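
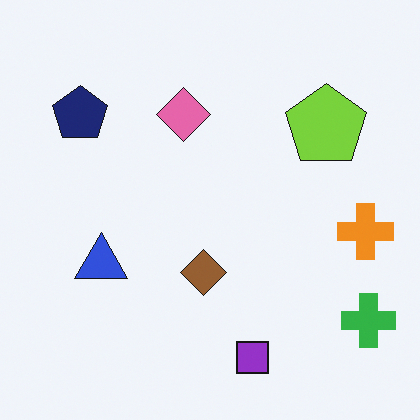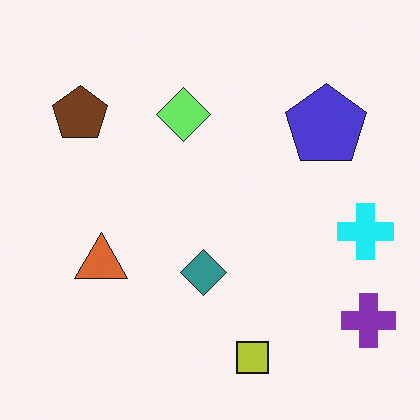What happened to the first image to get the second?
The image was hue-shifted noticeably.

Every shape's color has rotated by the same amount around the hue wheel — a uniform hue shift.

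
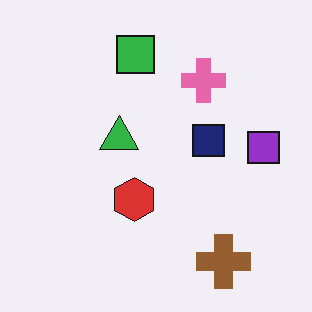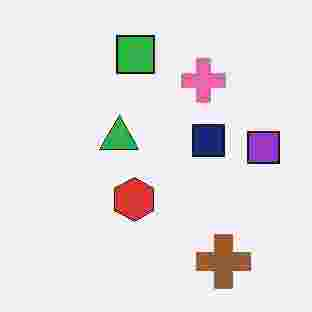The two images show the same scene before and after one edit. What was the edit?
It was degraded with heavy JPEG compression.

Blocky 8×8 compression artifacts appear around shape edges and the flat background shows ringing — characteristic JPEG degradation.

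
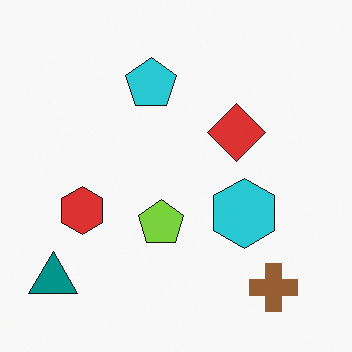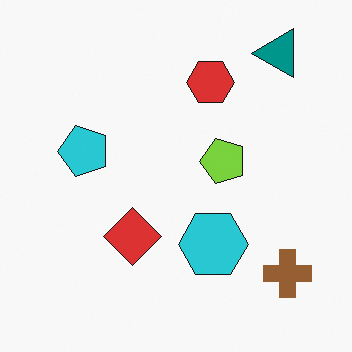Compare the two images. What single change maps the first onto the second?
Transposed (reflected across the top-left ↔ bottom-right diagonal).

Shapes have swapped their row and column positions — what was in the top-right is now in the bottom-left — a diagonal reflection.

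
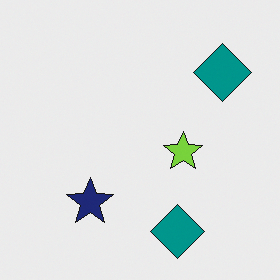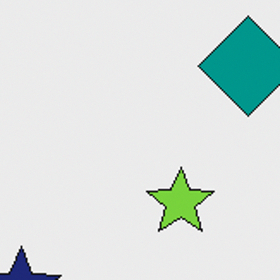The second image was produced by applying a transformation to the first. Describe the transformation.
The image was cropped tightly and scaled back up.

The visible shapes are larger and the field of view is narrower; shapes near the original edges may be partly or wholly outside the frame — a crop-and-rescale.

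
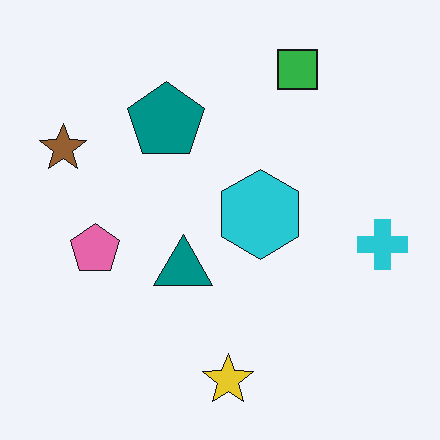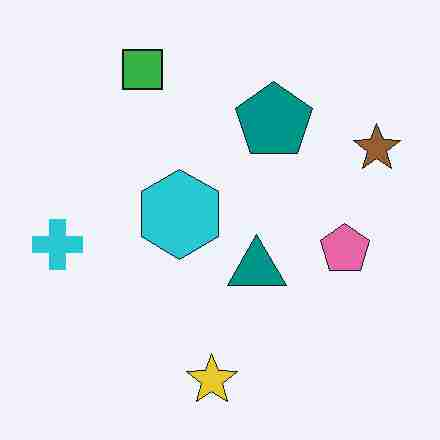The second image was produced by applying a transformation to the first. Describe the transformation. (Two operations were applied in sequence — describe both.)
The second image is the first flipped horizontally (left ↔ right), then heavily JPEG-compressed with obvious blocking artifacts.

The cyan cross is in the right of the first image and the left of the second — shapes on opposite sides of the vertical midline have swapped in a mirror flip. Blocky 8×8 compression artifacts appear around shape edges and the flat background shows ringing — characteristic JPEG degradation.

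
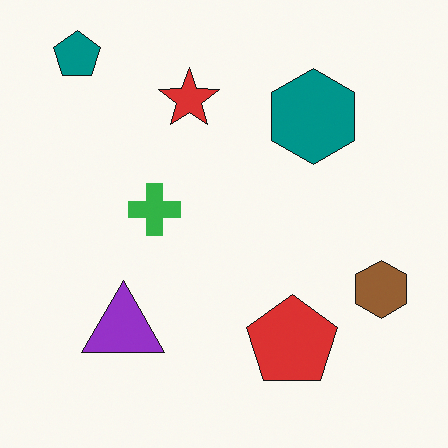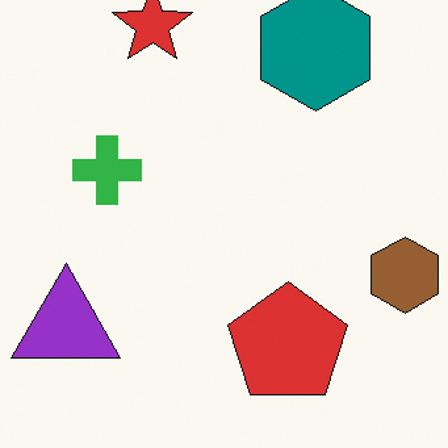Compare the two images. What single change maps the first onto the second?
The image was cropped slightly and scaled back up.

The visible shapes are larger and the field of view is narrower; shapes near the original edges may be partly or wholly outside the frame — a crop-and-rescale.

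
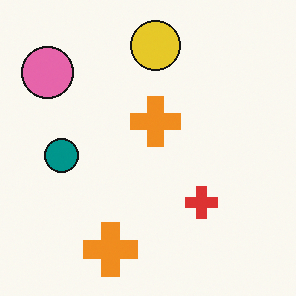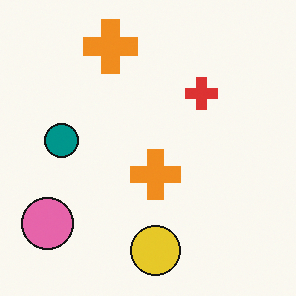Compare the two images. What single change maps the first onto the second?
The second image is the first flipped vertically (top ↔ bottom).

The yellow circle is in the top of the first image and the bottom of the second — shapes on opposite sides of the horizontal midline have swapped in a mirror flip.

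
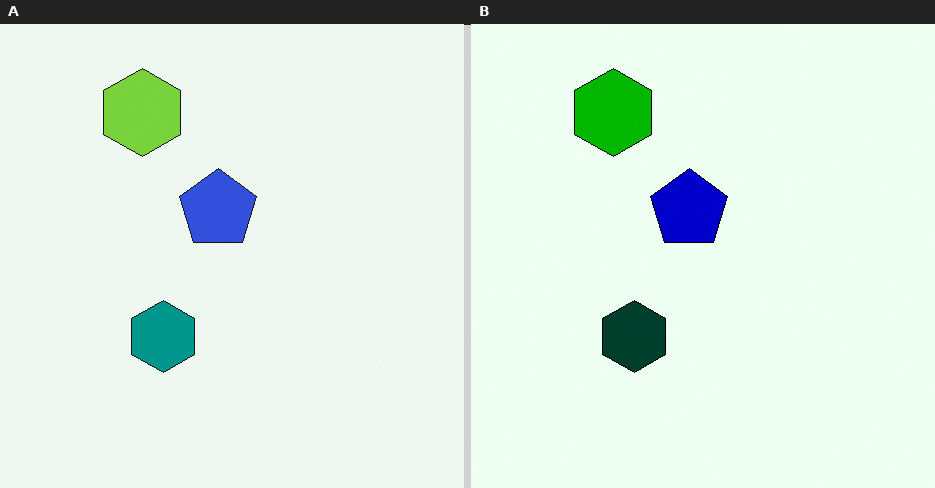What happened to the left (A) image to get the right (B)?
This is the original image boosted in contrast.

Tones are pushed away from mid-grey across the whole image — a global contrast change.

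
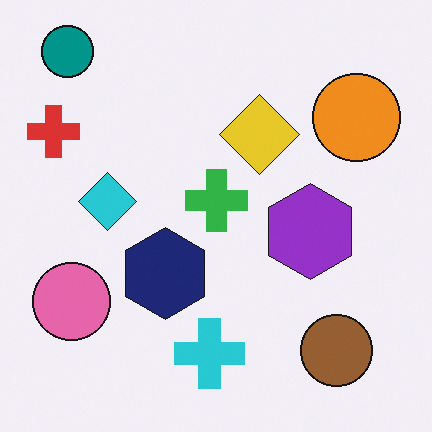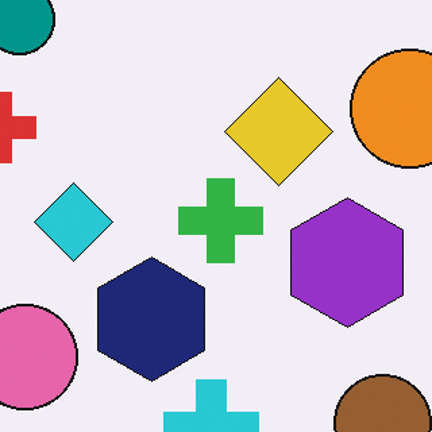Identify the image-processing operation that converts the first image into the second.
This is the original image cropped to a modestly smaller region and rescaled.

The visible shapes are larger and the field of view is narrower; shapes near the original edges may be partly or wholly outside the frame — a crop-and-rescale.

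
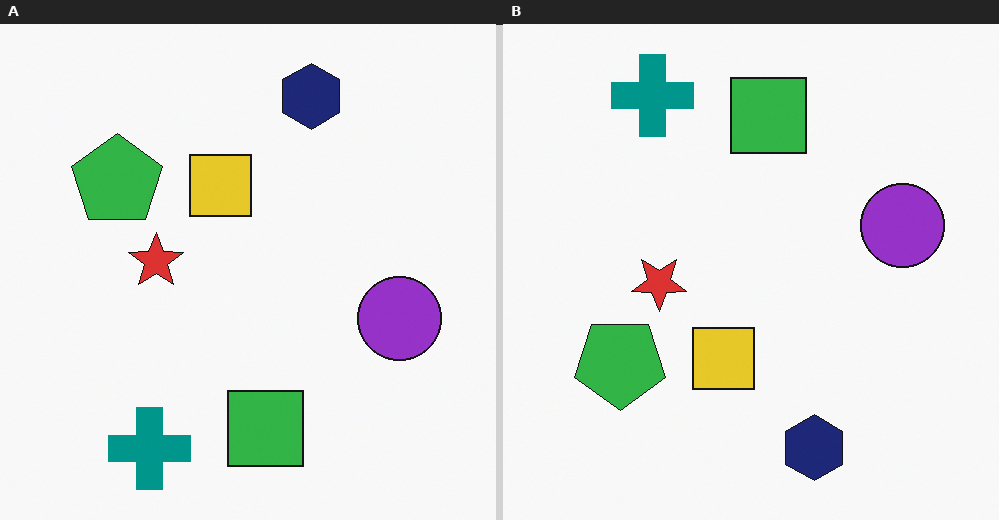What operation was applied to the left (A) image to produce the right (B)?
The transformation is: flipped vertically (top ↔ bottom).

The teal cross is in the bottom-left of the left (A) image and the top-left of the right (B) — shapes on opposite sides of the horizontal midline have swapped in a mirror flip.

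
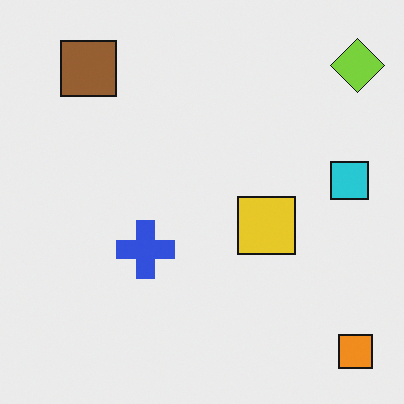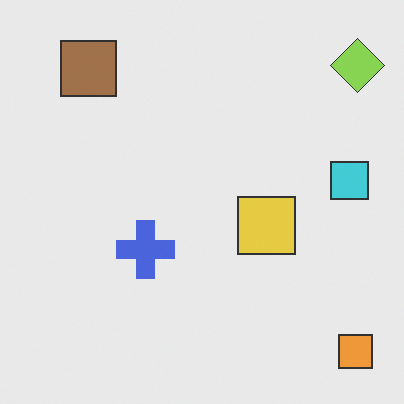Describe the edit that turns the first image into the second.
The transformation is: given slightly reduced contrast.

Tones are pushed toward mid-grey across the whole image — a global contrast change.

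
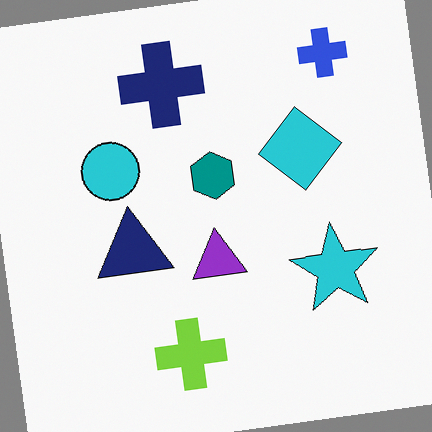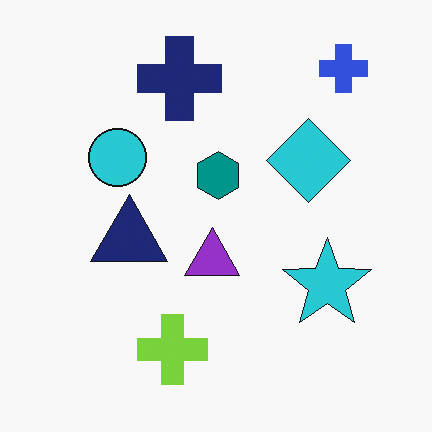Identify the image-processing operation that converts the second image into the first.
It was rotated counter-clockwise by a few degrees.

Every shape is tilted by the same angle and the image corners show triangular fill wedges — a whole-image rotation by a non-right angle.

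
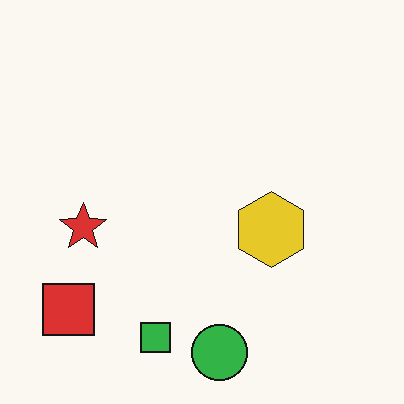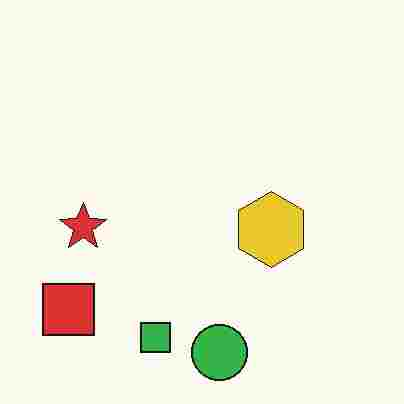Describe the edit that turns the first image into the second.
The transformation is: degraded with heavy JPEG compression.

Blocky 8×8 compression artifacts appear around shape edges and the flat background shows ringing — characteristic JPEG degradation.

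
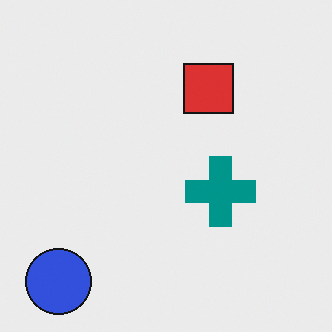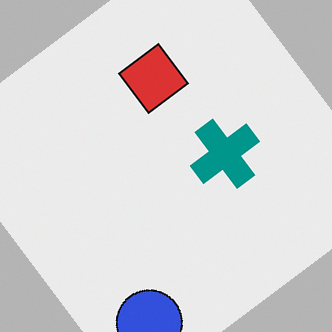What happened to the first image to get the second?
The image was rotated counter-clockwise by a large amount — several tens of degrees.

Every shape is tilted by the same angle and the image corners show triangular fill wedges — a whole-image rotation by a non-right angle.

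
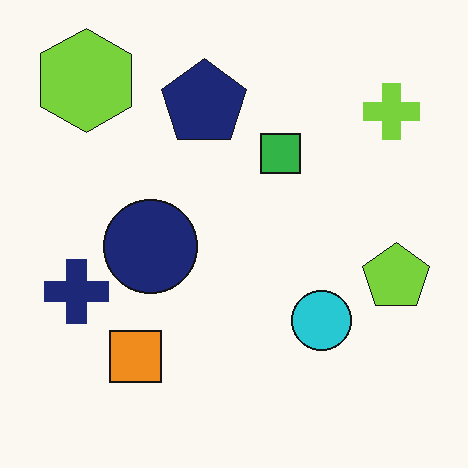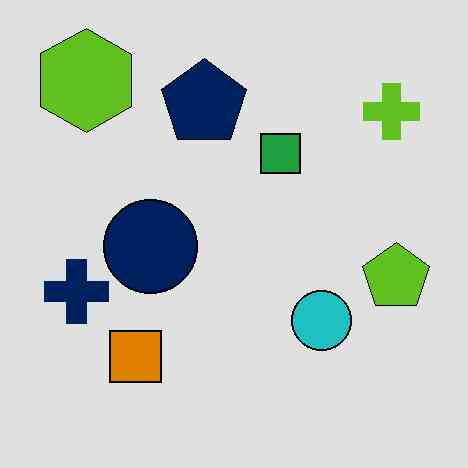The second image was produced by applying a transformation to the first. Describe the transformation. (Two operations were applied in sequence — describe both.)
The image was moderately posterized, then given moderate JPEG compression.

Each flat color has snapped to a coarser quantized level — most visibly, the near-white background has dropped to a flat grey. Blocky 8×8 compression artifacts appear around shape edges and the flat background shows ringing — characteristic JPEG degradation.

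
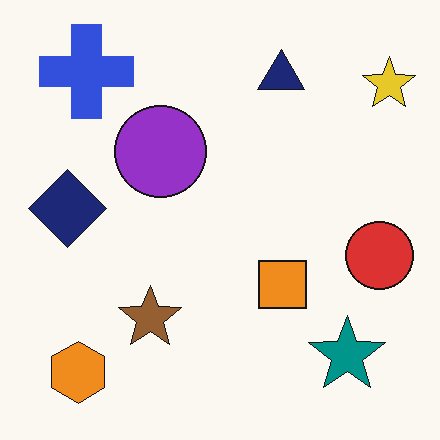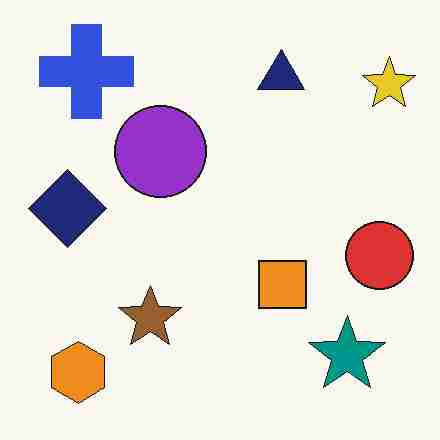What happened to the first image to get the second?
The second image is the first degraded with heavy JPEG compression.

Blocky 8×8 compression artifacts appear around shape edges and the flat background shows ringing — characteristic JPEG degradation.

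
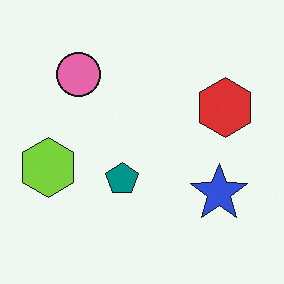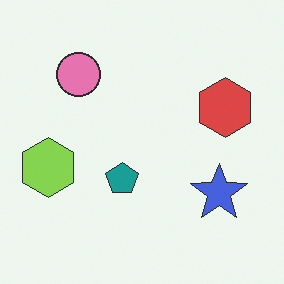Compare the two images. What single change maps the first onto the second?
This is the original image given slightly reduced contrast.

Tones are pushed toward mid-grey across the whole image — a global contrast change.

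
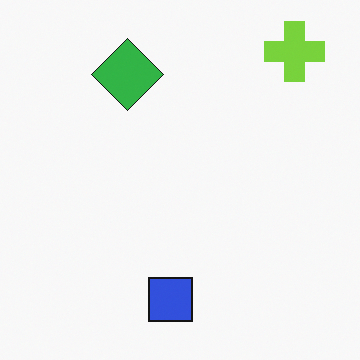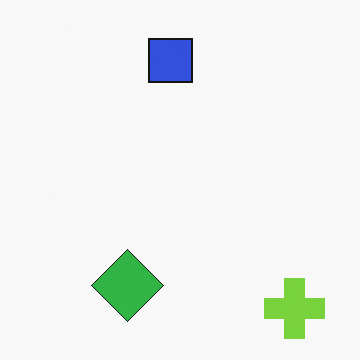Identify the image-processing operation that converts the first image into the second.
Flipped vertically (top ↔ bottom).

The lime cross is in the top-right of the first image and the bottom-right of the second — shapes on opposite sides of the horizontal midline have swapped in a mirror flip.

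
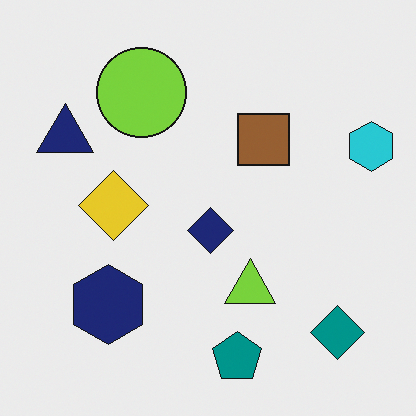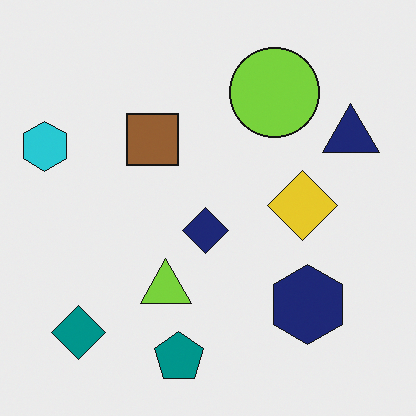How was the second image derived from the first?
This is the original image flipped horizontally (left ↔ right).

The cyan hexagon is in the right of the first image and the left of the second — shapes on opposite sides of the vertical midline have swapped in a mirror flip.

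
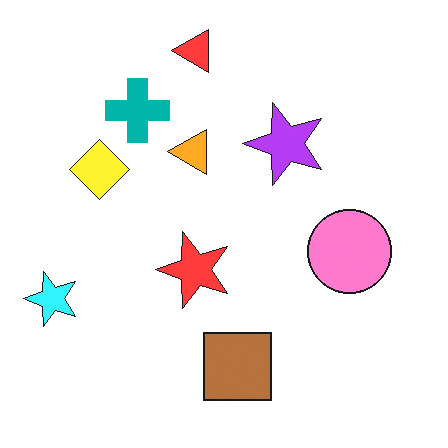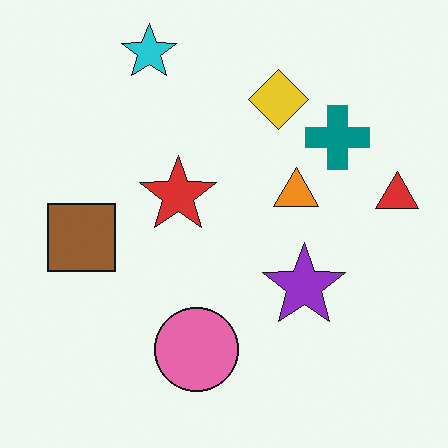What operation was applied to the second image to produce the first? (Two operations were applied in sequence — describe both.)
It was rotated 90° counter-clockwise, then brightened a little.

The cyan star sits in the top-left of the second image and the left of the first — consistent with a whole-image 90° counter-clockwise rotation. Every pixel — background and shapes alike — is uniformly brightened.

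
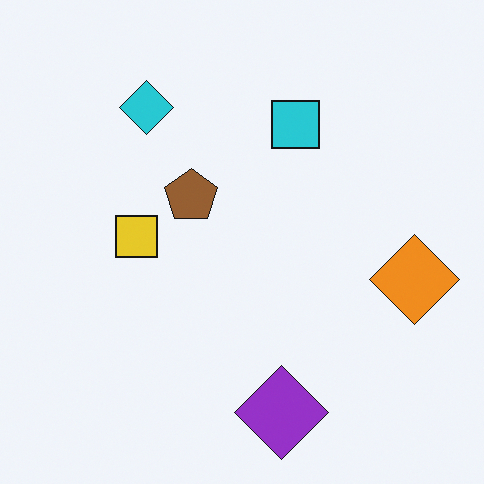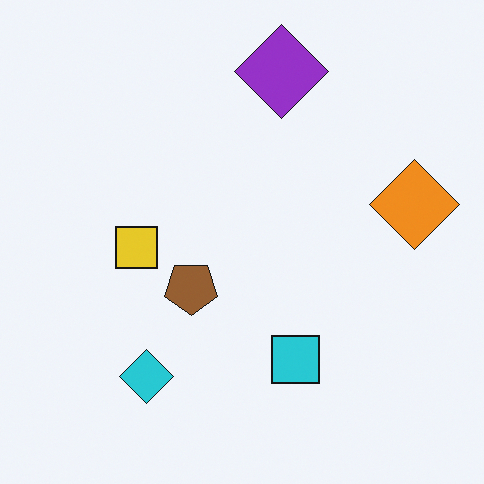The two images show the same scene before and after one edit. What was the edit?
The image was flipped vertically (top ↔ bottom).

The purple diamond is in the bottom of the first image and the top of the second — shapes on opposite sides of the horizontal midline have swapped in a mirror flip.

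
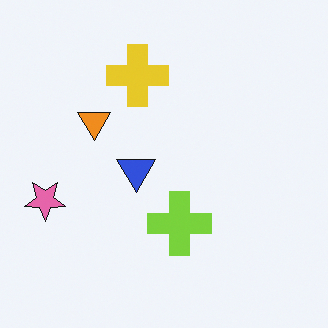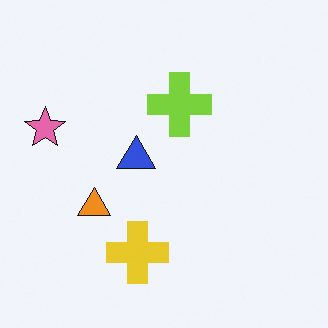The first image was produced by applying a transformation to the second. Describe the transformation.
It was flipped vertically (top ↔ bottom).

The yellow cross is in the bottom of the second image and the top of the first — shapes on opposite sides of the horizontal midline have swapped in a mirror flip.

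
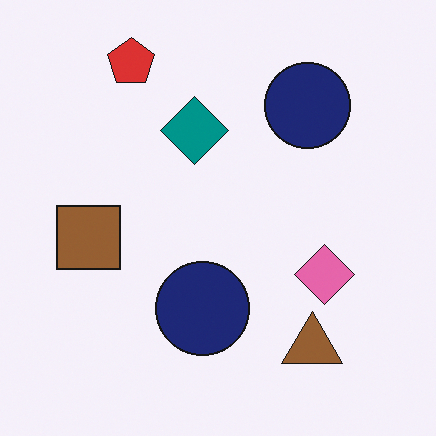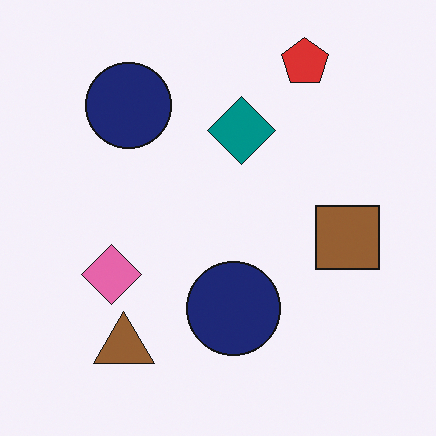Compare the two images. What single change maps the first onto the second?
It was flipped horizontally (left ↔ right).

The brown square is in the left of the first image and the right of the second — shapes on opposite sides of the vertical midline have swapped in a mirror flip.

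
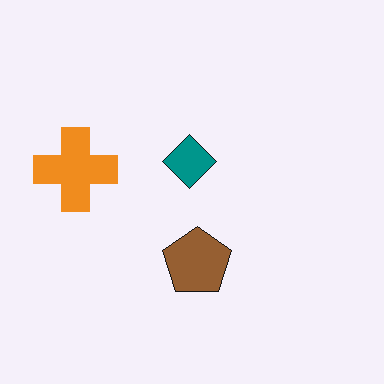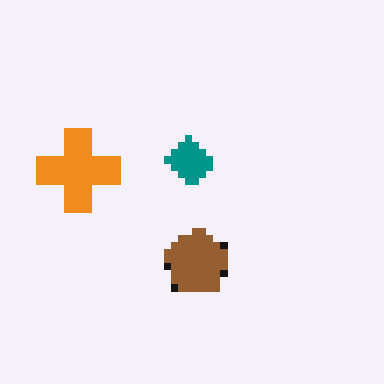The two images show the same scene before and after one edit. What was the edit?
It was moderately pixelated.

Shapes are reduced to large square blocks; fine edges and outlines are lost — a downscale-then-upscale (mosaic) effect.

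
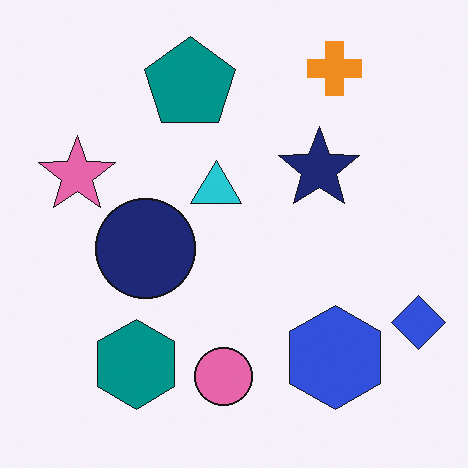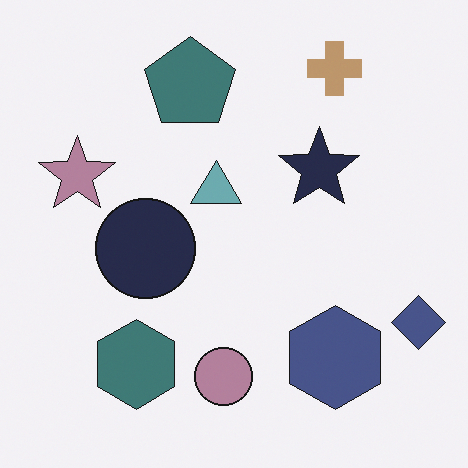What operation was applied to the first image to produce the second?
The image was made much more muted (saturation change).

All colors are more muted and greyish — a global saturation change.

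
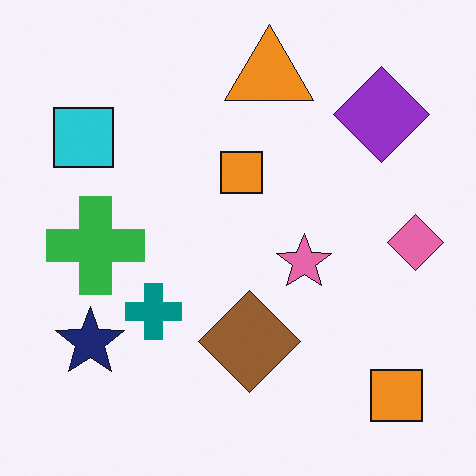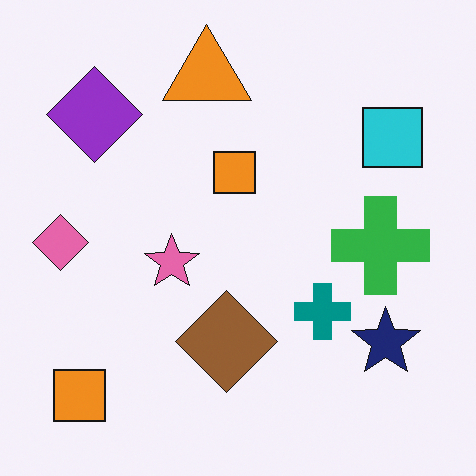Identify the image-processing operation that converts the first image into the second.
This is the original image flipped horizontally (left ↔ right).

The pink diamond is in the right of the first image and the left of the second — shapes on opposite sides of the vertical midline have swapped in a mirror flip.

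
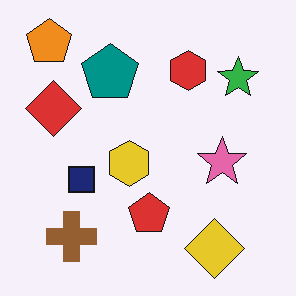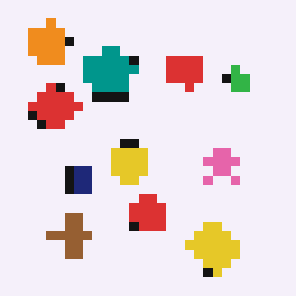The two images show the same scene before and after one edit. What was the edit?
Coarsely pixelated.

Shapes are reduced to large square blocks; fine edges and outlines are lost — a downscale-then-upscale (mosaic) effect.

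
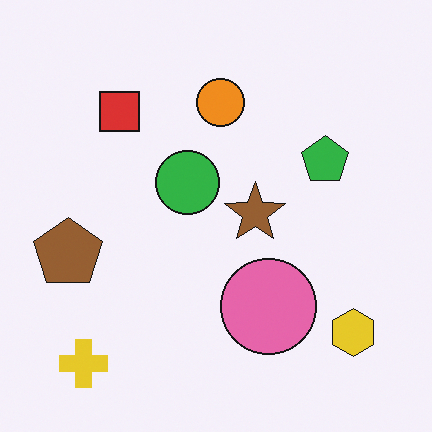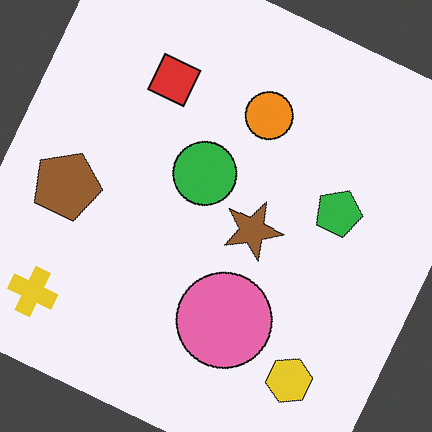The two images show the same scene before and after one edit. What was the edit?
The second image is the first rotated clockwise by a moderate amount.

Every shape is tilted by the same angle and the image corners show triangular fill wedges — a whole-image rotation by a non-right angle.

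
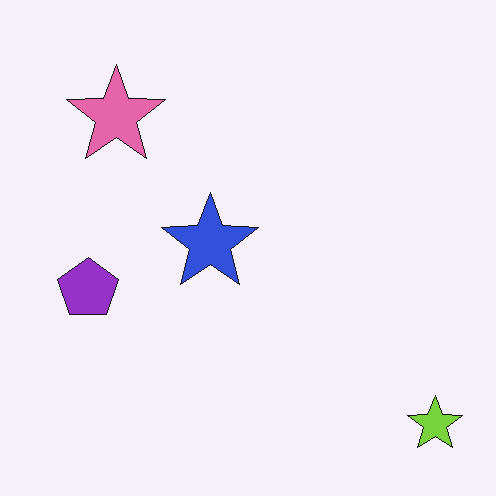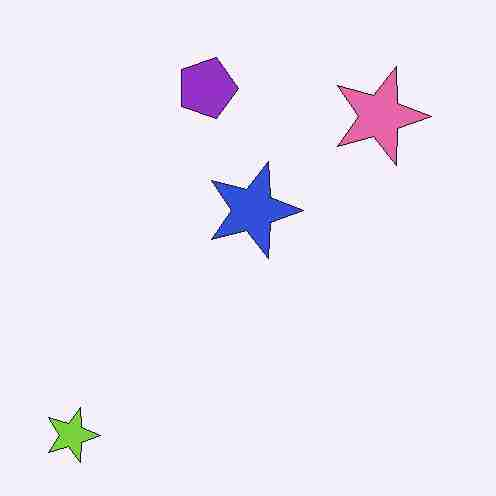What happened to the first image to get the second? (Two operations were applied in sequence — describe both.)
This is the original image rotated 90° clockwise, then heavily JPEG-compressed with obvious blocking artifacts.

The lime star sits in the bottom-right of the first image and the bottom-left of the second — consistent with a whole-image 90° clockwise rotation. Blocky 8×8 compression artifacts appear around shape edges and the flat background shows ringing — characteristic JPEG degradation.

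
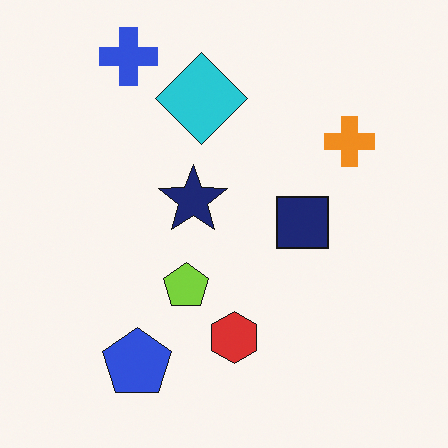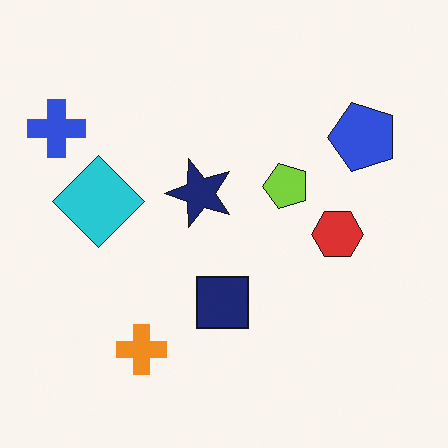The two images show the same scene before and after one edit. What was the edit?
The transformation is: transposed (reflected across the top-left ↔ bottom-right diagonal).

Shapes have swapped their row and column positions — what was in the top-right is now in the bottom-left — a diagonal reflection.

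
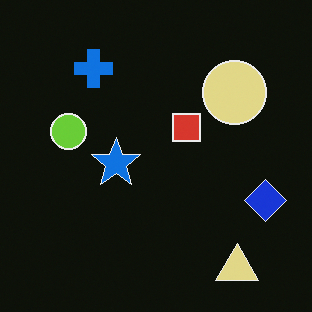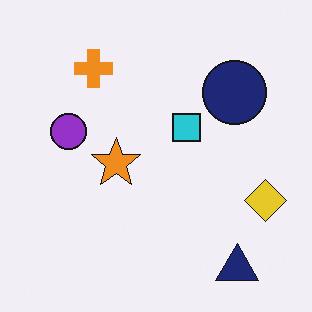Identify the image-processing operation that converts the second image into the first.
This is the original image color-inverted (negative).

The light background has become dark and every shape's color is its complement — a photographic negative.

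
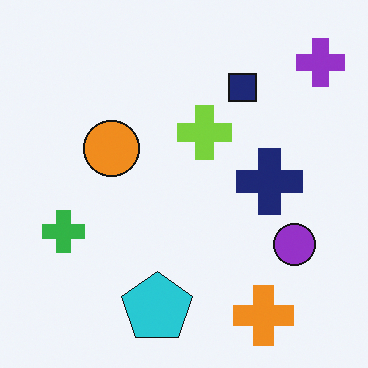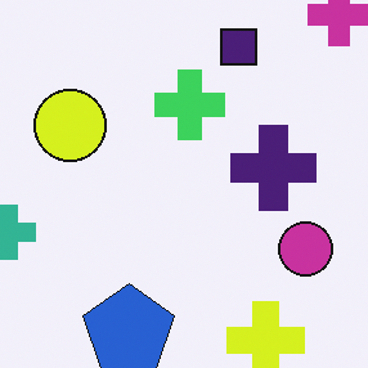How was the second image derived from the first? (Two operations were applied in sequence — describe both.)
This is the original image hue-shifted by a small amount, then cropped to a modestly smaller region and rescaled.

Every shape's color has rotated by the same amount around the hue wheel — a uniform hue shift. The visible shapes are larger and the field of view is narrower; shapes near the original edges may be partly or wholly outside the frame — a crop-and-rescale.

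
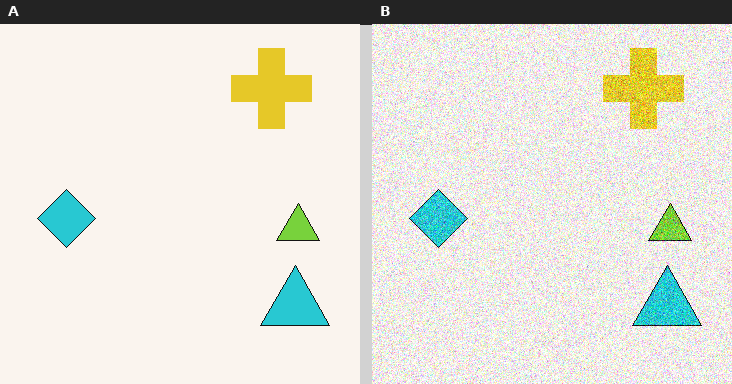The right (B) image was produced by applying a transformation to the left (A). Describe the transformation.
Degraded with strong gaussian noise.

Random speckle covers the whole image, including the flat background.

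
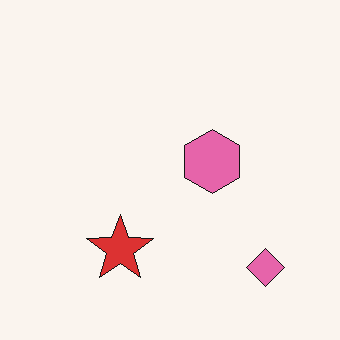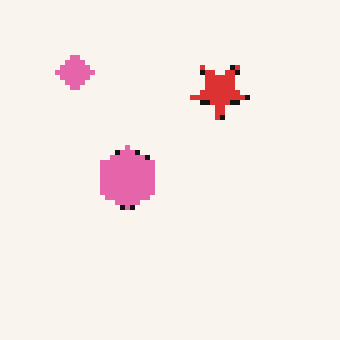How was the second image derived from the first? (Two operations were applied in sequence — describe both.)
It was rotated 180°, then mildly pixelated.

The pink diamond sits in the bottom-right of the first image and the top-left of the second — consistent with a whole-image 180° rotation. Shapes are reduced to large square blocks; fine edges and outlines are lost — a downscale-then-upscale (mosaic) effect.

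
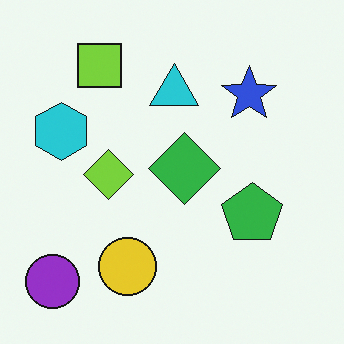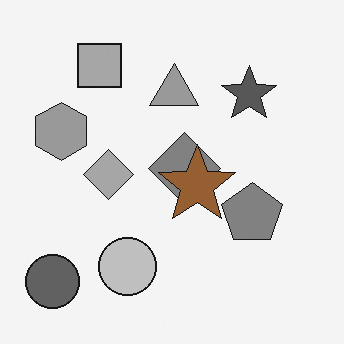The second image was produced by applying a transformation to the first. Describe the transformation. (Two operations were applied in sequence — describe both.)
Converted to grayscale, then overlaid with an additional brown star.

All color is removed — every shape is now a shade of grey. A brown star appears in the second image that is absent from the first.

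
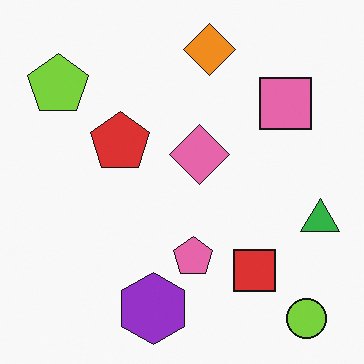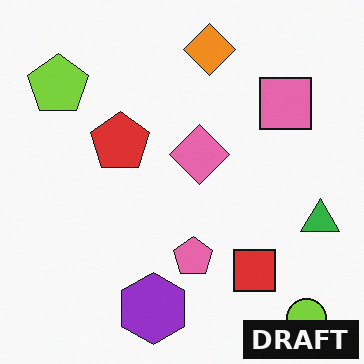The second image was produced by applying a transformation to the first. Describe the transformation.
The transformation is: watermarked with the text "DRAFT" in the lower-right corner.

A dark label reading "DRAFT" appears in the lower-right corner.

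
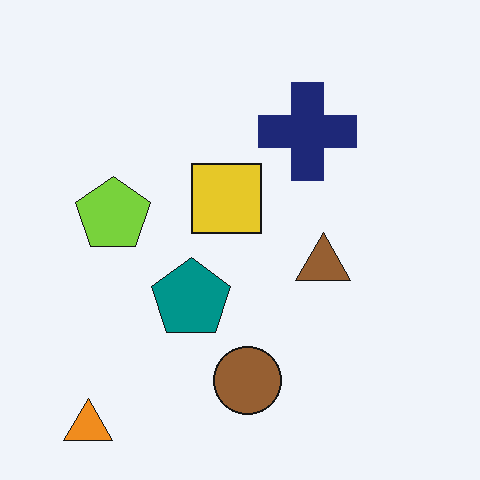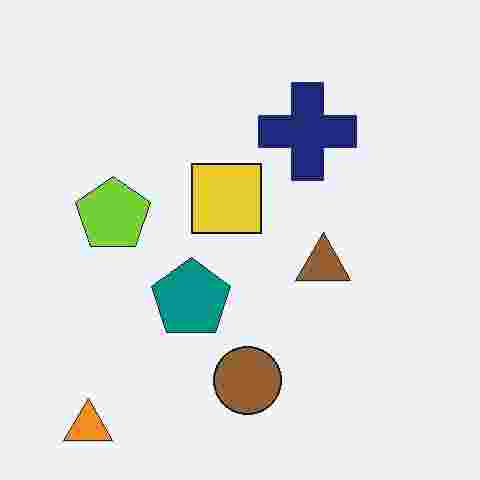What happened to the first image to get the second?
It was heavily JPEG-compressed with obvious blocking artifacts.

Blocky 8×8 compression artifacts appear around shape edges and the flat background shows ringing — characteristic JPEG degradation.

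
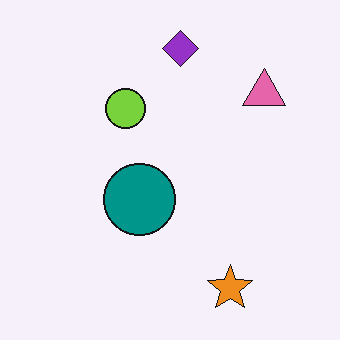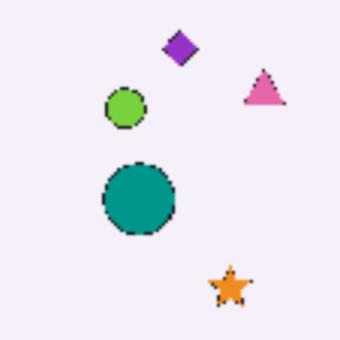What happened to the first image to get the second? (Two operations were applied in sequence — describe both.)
Mildly pixelated, then given a subtle gaussian blur.

Shapes are reduced to large square blocks; fine edges and outlines are lost — a downscale-then-upscale (mosaic) effect. Shape edges and outlines are uniformly softened across the whole image.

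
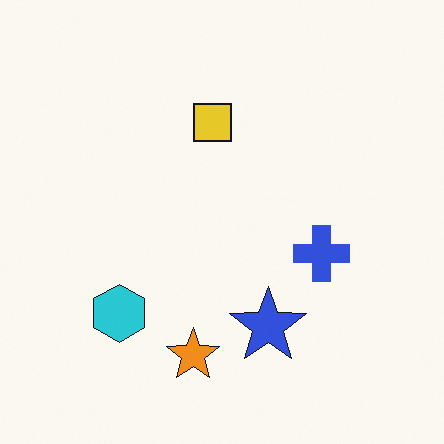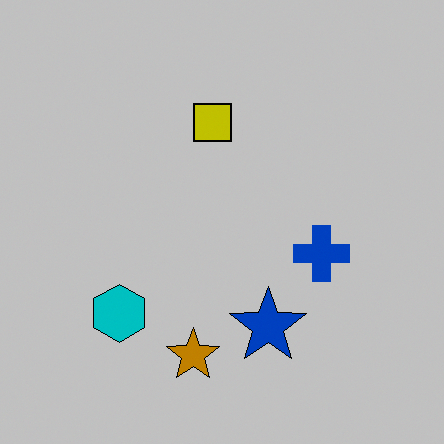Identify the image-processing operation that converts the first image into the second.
It was aggressively posterized.

Each flat color has snapped to a coarser quantized level — most visibly, the near-white background has dropped to a flat grey.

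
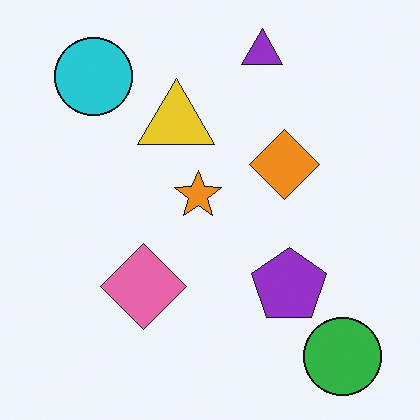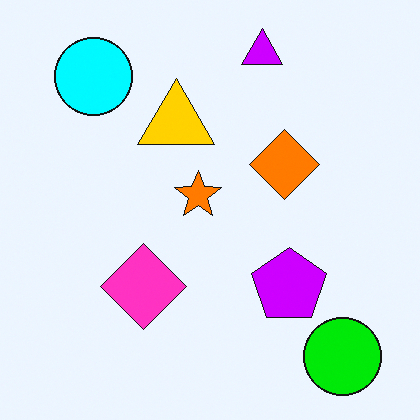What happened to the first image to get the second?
The transformation is: made much more vivid (saturation change).

All colors are more vivid — a global saturation change.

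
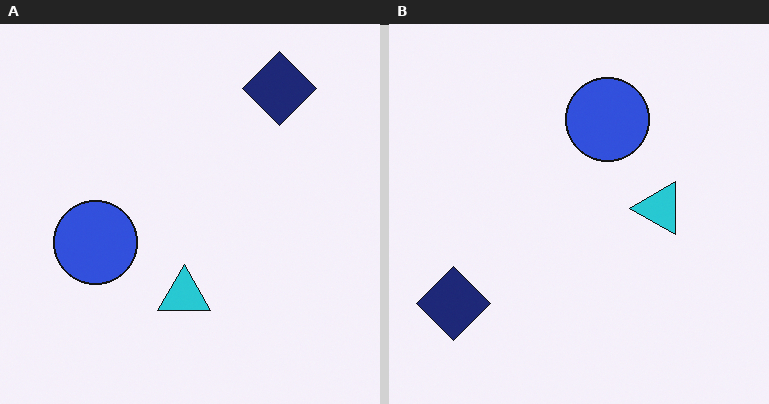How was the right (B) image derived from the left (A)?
The right (B) image is the left (A) transposed (reflected across the top-left ↔ bottom-right diagonal).

Shapes have swapped their row and column positions — what was in the top-right is now in the bottom-left — a diagonal reflection.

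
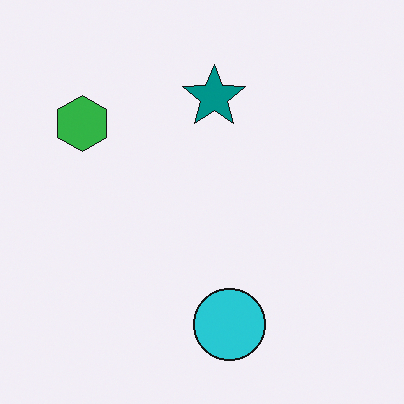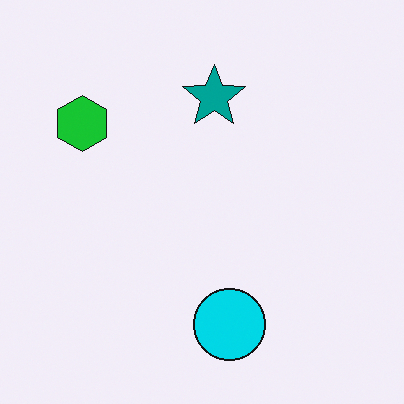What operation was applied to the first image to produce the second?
This is the original image slightly oversaturated.

All colors are more vivid — a global saturation change.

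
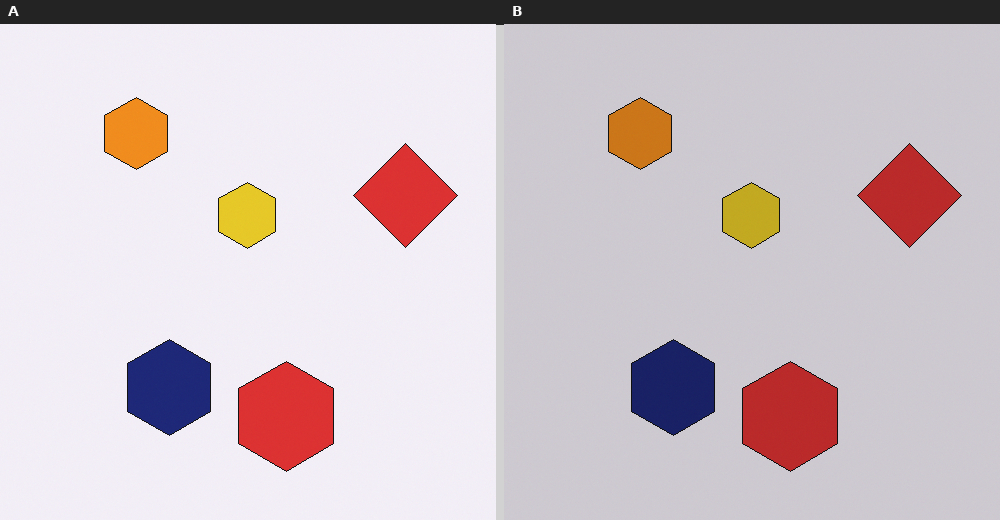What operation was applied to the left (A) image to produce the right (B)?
The transformation is: slightly darkened.

Every pixel — background and shapes alike — is uniformly darkened.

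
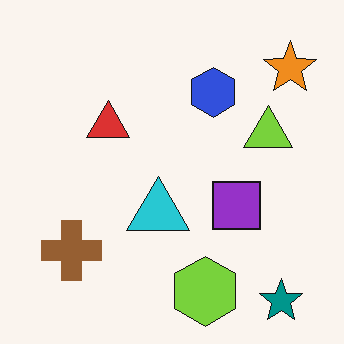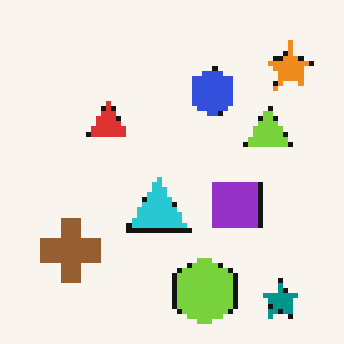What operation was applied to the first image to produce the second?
The second image is the first lightly pixelated (a mild mosaic effect).

Shapes are reduced to large square blocks; fine edges and outlines are lost — a downscale-then-upscale (mosaic) effect.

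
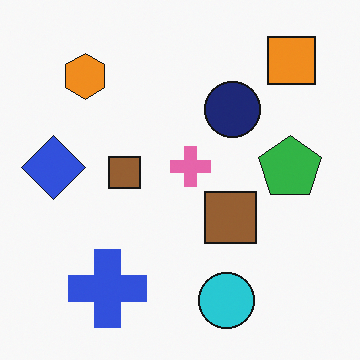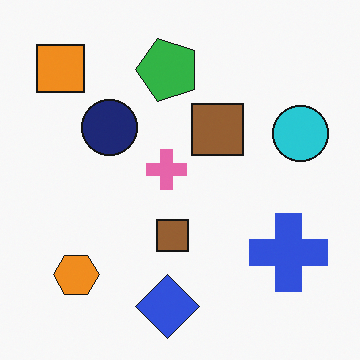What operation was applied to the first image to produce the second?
The transformation is: rotated 90° counter-clockwise.

The orange square sits in the top-right of the first image and the top-left of the second — consistent with a whole-image 90° counter-clockwise rotation.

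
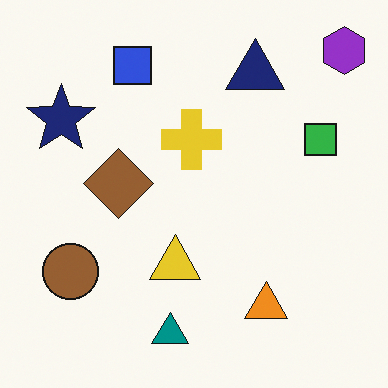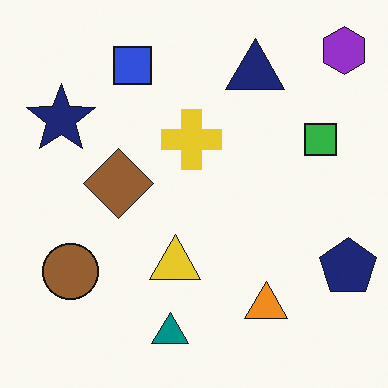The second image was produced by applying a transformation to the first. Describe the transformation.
It was overlaid with an additional navy pentagon.

A navy pentagon appears in the second image that is absent from the first.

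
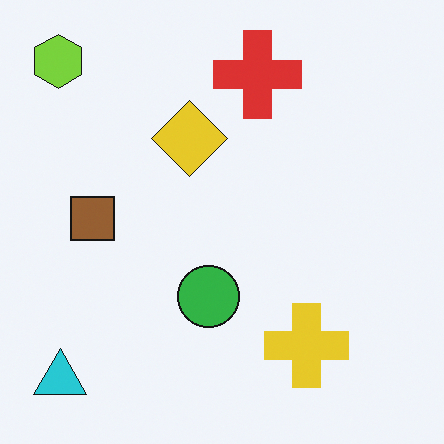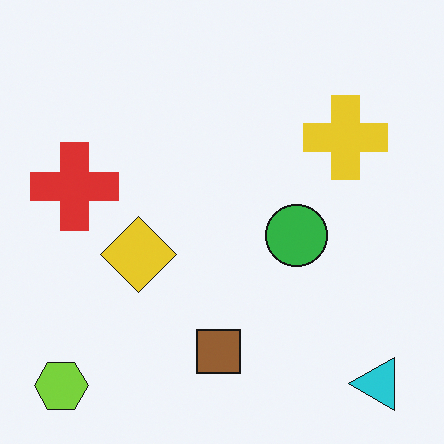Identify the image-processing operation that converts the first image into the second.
The image was rotated 90° counter-clockwise.

The lime hexagon sits in the top-left of the first image and the bottom-left of the second — consistent with a whole-image 90° counter-clockwise rotation.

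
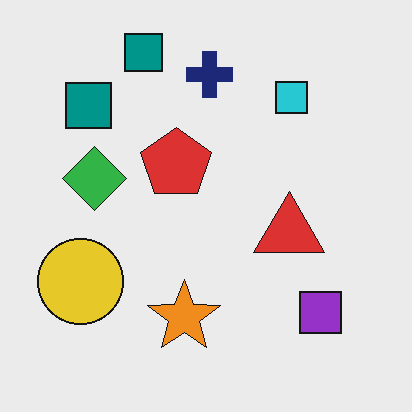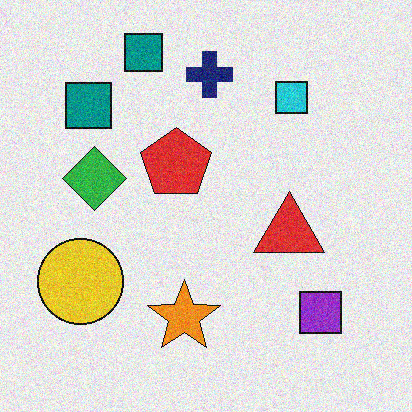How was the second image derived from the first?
Degraded with moderate additive noise.

Random speckle covers the whole image, including the flat background.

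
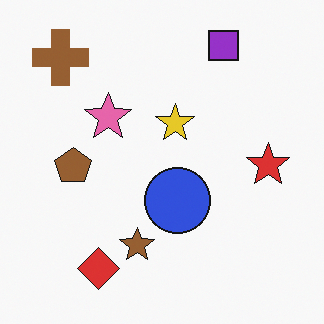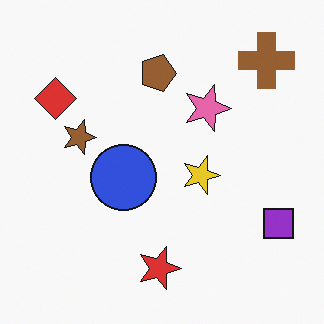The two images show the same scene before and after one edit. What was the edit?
It was rotated 90° clockwise.

The brown cross sits in the top-left of the first image and the top-right of the second — consistent with a whole-image 90° clockwise rotation.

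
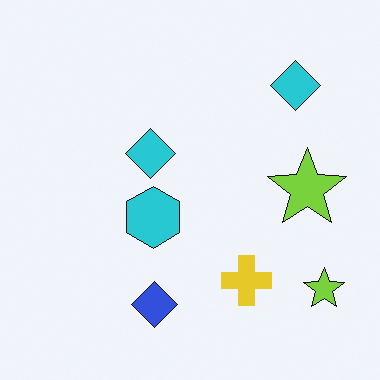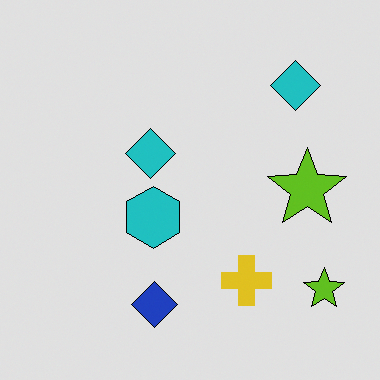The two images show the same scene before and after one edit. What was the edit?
The transformation is: posterized to a reduced palette.

Each flat color has snapped to a coarser quantized level — most visibly, the near-white background has dropped to a flat grey.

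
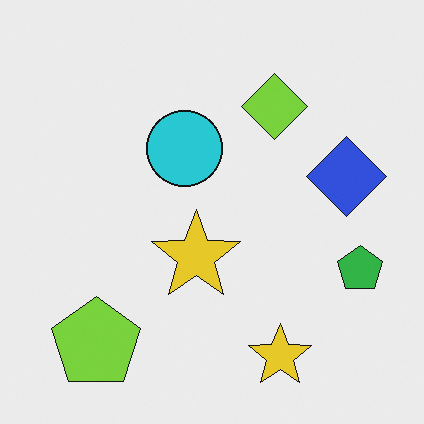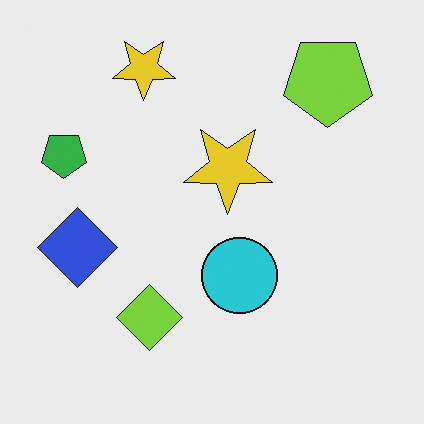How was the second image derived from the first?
It was rotated 180°.

The lime pentagon sits in the bottom-left of the first image and the top-right of the second — consistent with a whole-image 180° rotation.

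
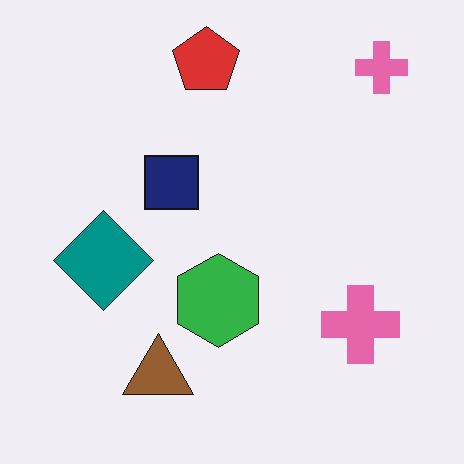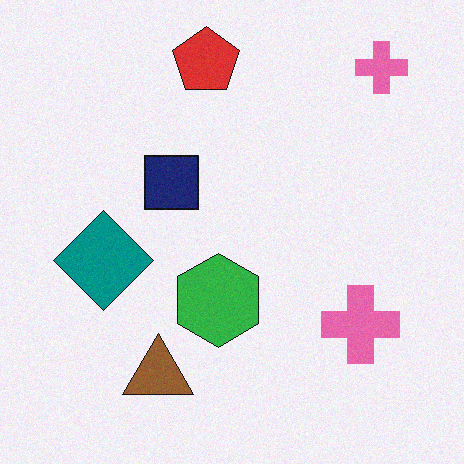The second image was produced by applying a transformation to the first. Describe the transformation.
It was degraded with light additive noise.

Random speckle covers the whole image, including the flat background.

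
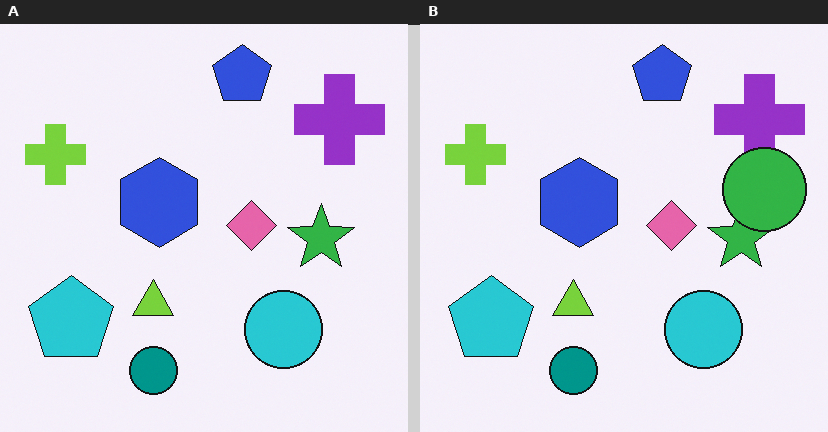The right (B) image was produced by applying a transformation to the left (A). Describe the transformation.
The transformation is: overlaid with an additional green circle.

A green circle appears in the right (B) image that is absent from the left (A).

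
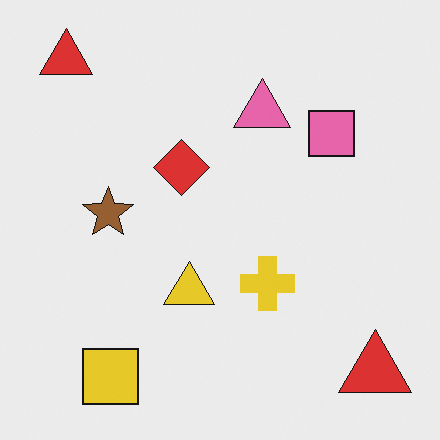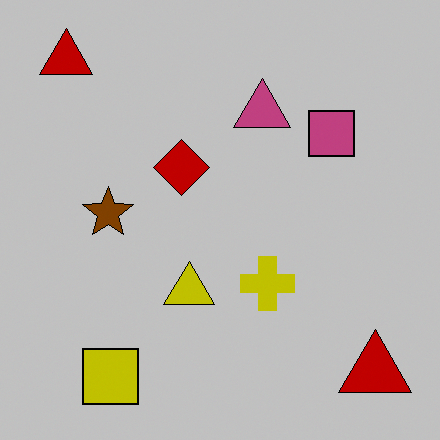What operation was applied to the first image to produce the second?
It was heavily posterized to just a handful of flat colors.

Each flat color has snapped to a coarser quantized level — most visibly, the near-white background has dropped to a flat grey.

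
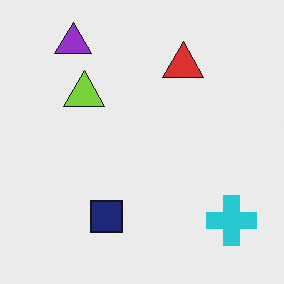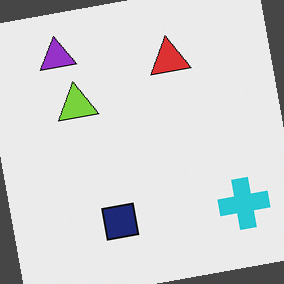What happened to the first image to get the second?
The transformation is: rotated counter-clockwise by a few degrees.

Every shape is tilted by the same angle and the image corners show triangular fill wedges — a whole-image rotation by a non-right angle.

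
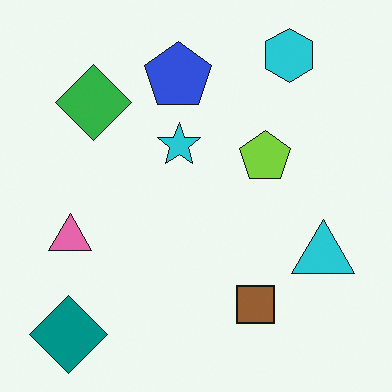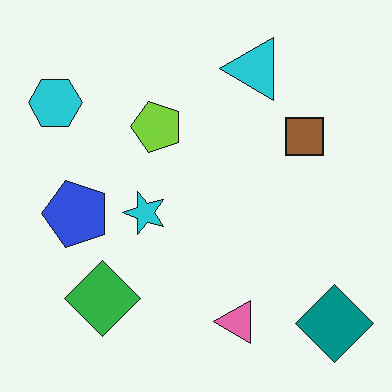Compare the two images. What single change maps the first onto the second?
The image was rotated 90° counter-clockwise.

The teal diamond sits in the bottom-left of the first image and the bottom-right of the second — consistent with a whole-image 90° counter-clockwise rotation.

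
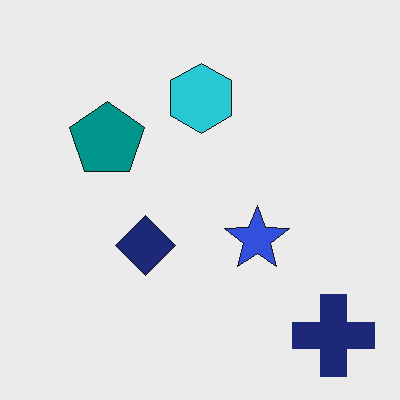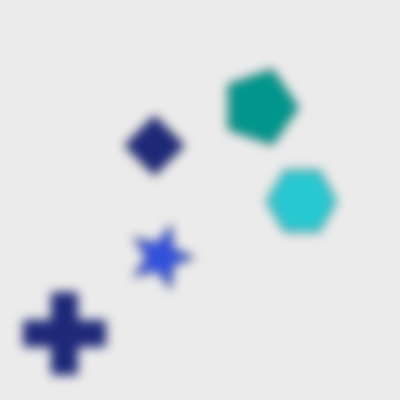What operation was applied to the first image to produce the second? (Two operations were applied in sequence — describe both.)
It was rotated 90° clockwise, then heavily blurred.

The navy cross sits in the bottom-right of the first image and the bottom-left of the second — consistent with a whole-image 90° clockwise rotation. Shape edges and outlines are uniformly softened across the whole image.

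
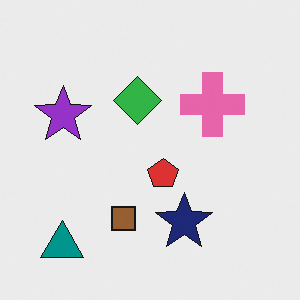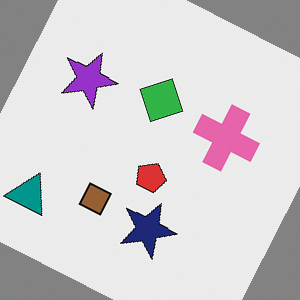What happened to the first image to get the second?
The transformation is: rotated clockwise by a clearly visible amount.

Every shape is tilted by the same angle and the image corners show triangular fill wedges — a whole-image rotation by a non-right angle.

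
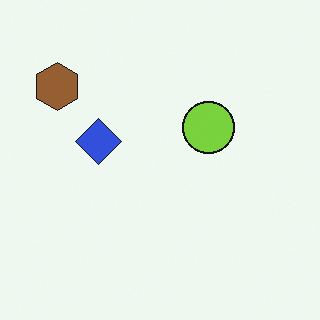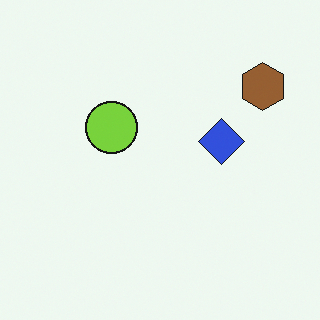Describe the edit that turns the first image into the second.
The transformation is: flipped horizontally (left ↔ right).

The brown hexagon is in the top-left of the first image and the top-right of the second — shapes on opposite sides of the vertical midline have swapped in a mirror flip.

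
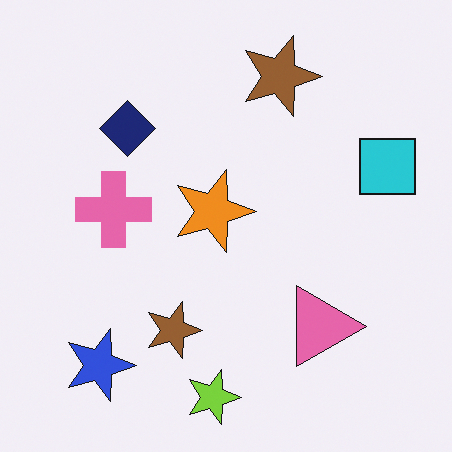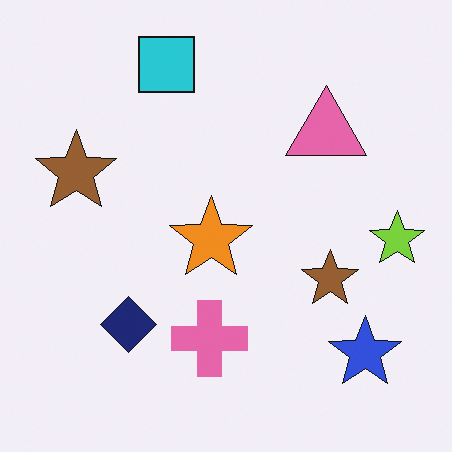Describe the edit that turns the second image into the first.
The first image is the second rotated 90° clockwise.

The blue star sits in the bottom-right of the second image and the bottom-left of the first — consistent with a whole-image 90° clockwise rotation.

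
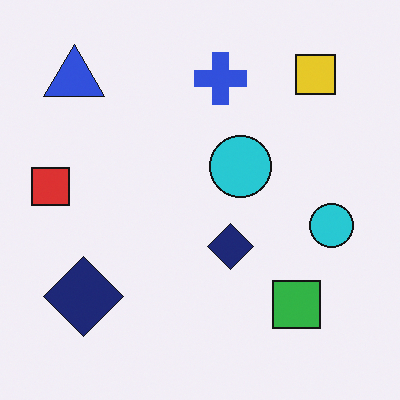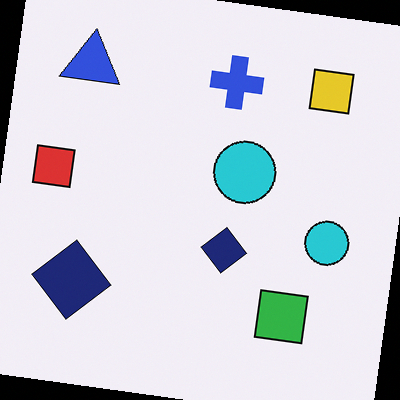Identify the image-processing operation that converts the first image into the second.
The transformation is: rotated clockwise by a slight angle.

Every shape is tilted by the same angle and the image corners show triangular fill wedges — a whole-image rotation by a non-right angle.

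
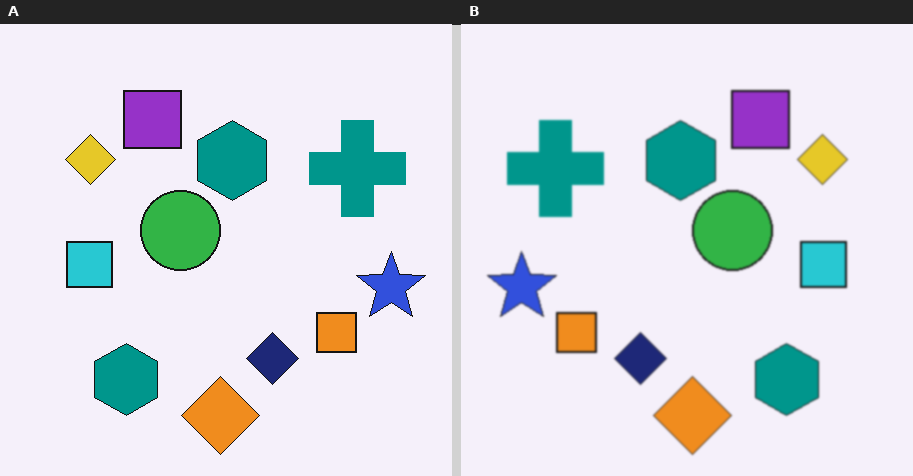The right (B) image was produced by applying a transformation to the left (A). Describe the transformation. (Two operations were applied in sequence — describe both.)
The image was lightly blurred, then flipped horizontally (left ↔ right).

Shape edges and outlines are uniformly softened across the whole image. The blue star is in the right of the left (A) image and the left of the right (B) — shapes on opposite sides of the vertical midline have swapped in a mirror flip.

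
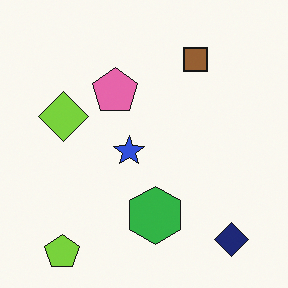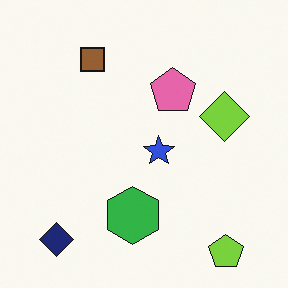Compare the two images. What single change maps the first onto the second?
The transformation is: flipped horizontally (left ↔ right).

The navy diamond is in the bottom-right of the first image and the bottom-left of the second — shapes on opposite sides of the vertical midline have swapped in a mirror flip.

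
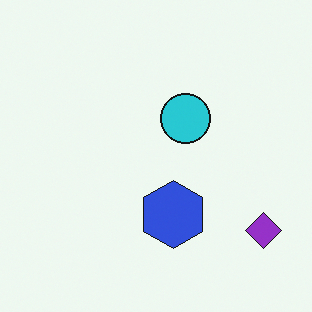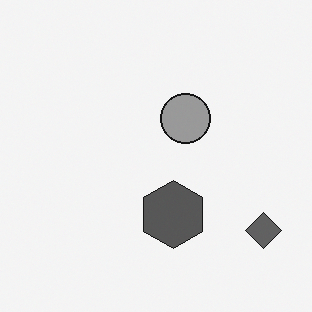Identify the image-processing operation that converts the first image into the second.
This is the original image converted to grayscale.

All color is removed — every shape is now a shade of grey.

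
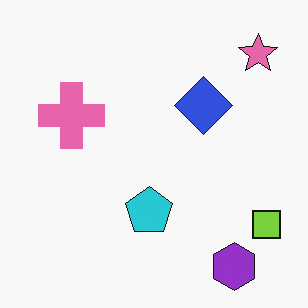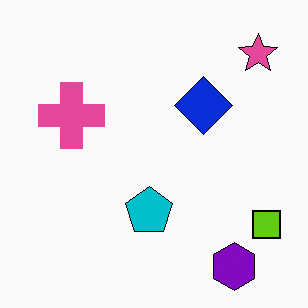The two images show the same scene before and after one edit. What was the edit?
The second image is the first given slightly increased contrast.

Tones are pushed away from mid-grey across the whole image — a global contrast change.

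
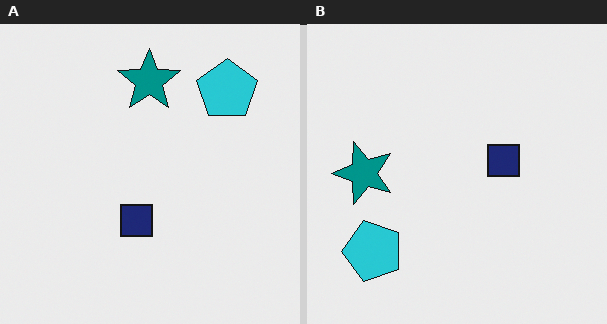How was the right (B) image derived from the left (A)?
It was transposed (reflected across the top-left ↔ bottom-right diagonal).

Shapes have swapped their row and column positions — what was in the top-right is now in the bottom-left — a diagonal reflection.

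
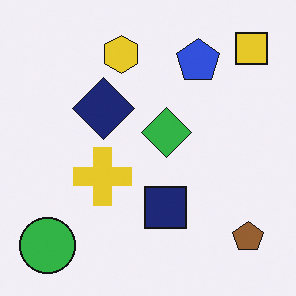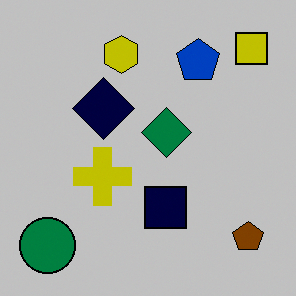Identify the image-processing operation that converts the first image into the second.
The image was aggressively posterized.

Each flat color has snapped to a coarser quantized level — most visibly, the near-white background has dropped to a flat grey.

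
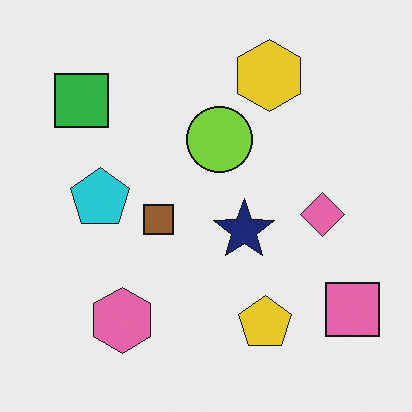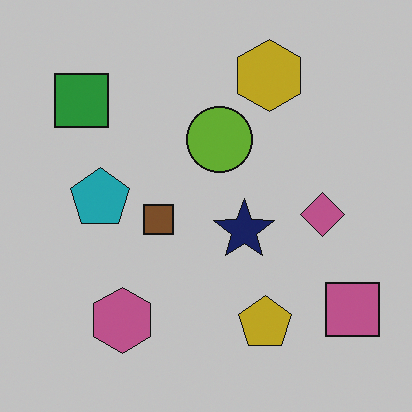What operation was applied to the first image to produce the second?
Slightly darkened.

Every pixel — background and shapes alike — is uniformly darkened.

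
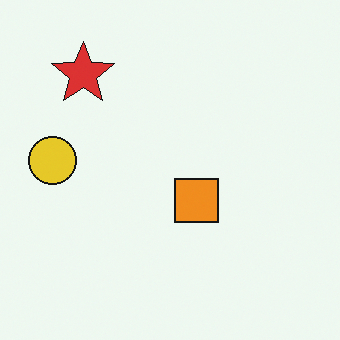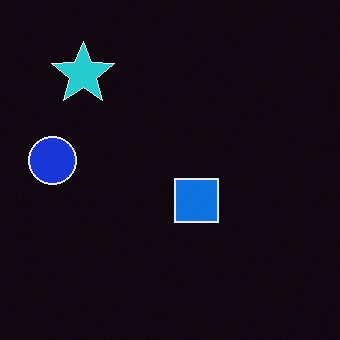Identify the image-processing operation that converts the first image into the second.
This is the original image color-inverted (negative).

The light background has become dark and every shape's color is its complement — a photographic negative.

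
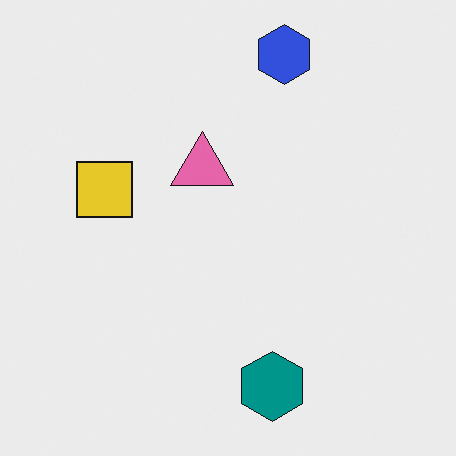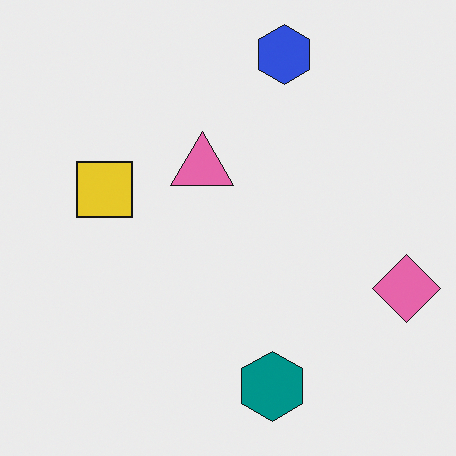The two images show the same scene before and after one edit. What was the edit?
Overlaid with an additional pink diamond.

A pink diamond appears in the second image that is absent from the first.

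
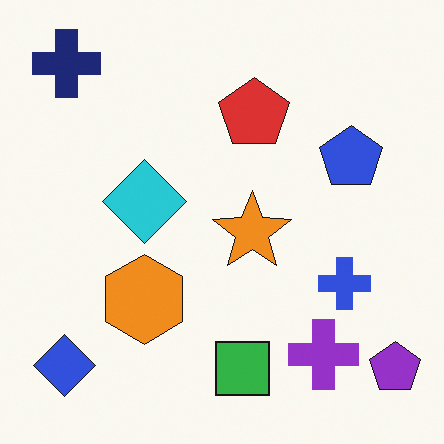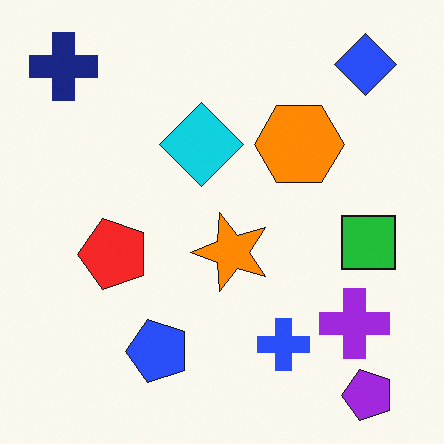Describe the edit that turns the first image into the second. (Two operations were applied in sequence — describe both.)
Transposed (reflected across the top-left ↔ bottom-right diagonal), then slightly oversaturated.

Shapes have swapped their row and column positions — what was in the top-right is now in the bottom-left — a diagonal reflection. All colors are more vivid — a global saturation change.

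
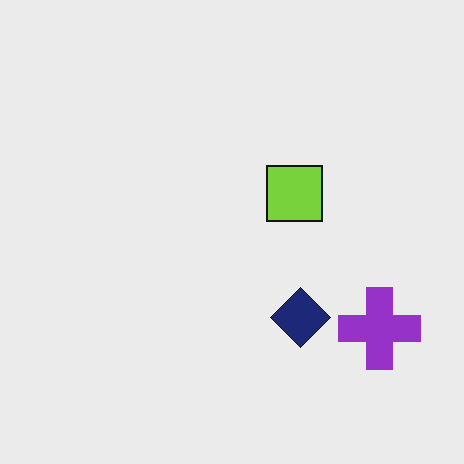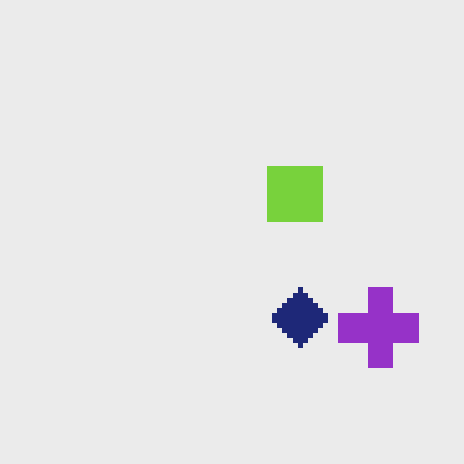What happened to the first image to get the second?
It was lightly pixelated (a mild mosaic effect).

Shapes are reduced to large square blocks; fine edges and outlines are lost — a downscale-then-upscale (mosaic) effect.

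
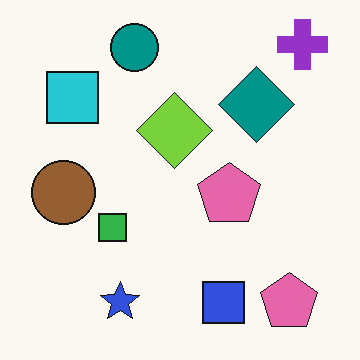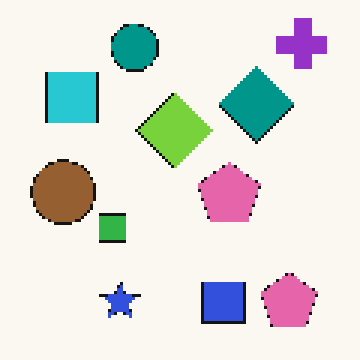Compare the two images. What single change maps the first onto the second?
It was mildly pixelated.

Shapes are reduced to large square blocks; fine edges and outlines are lost — a downscale-then-upscale (mosaic) effect.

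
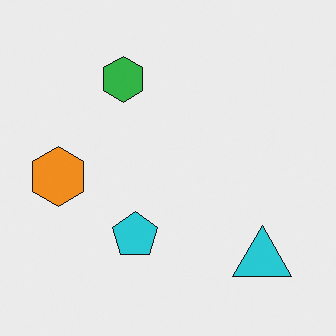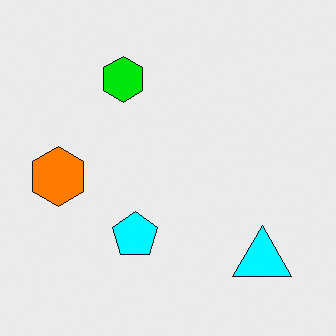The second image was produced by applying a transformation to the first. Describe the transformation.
The second image is the first heavily oversaturated.

All colors are more vivid — a global saturation change.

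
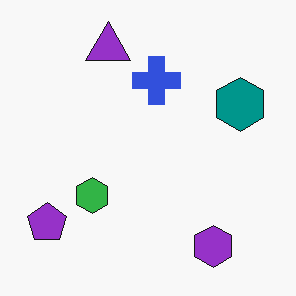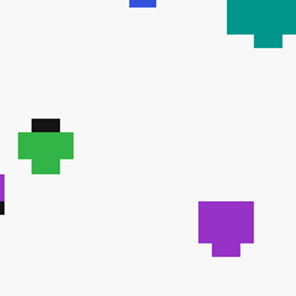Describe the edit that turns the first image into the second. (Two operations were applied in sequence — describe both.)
This is the original image coarsely pixelated, then cropped slightly and scaled back up.

Shapes are reduced to large square blocks; fine edges and outlines are lost — a downscale-then-upscale (mosaic) effect. The visible shapes are larger and the field of view is narrower; shapes near the original edges may be partly or wholly outside the frame — a crop-and-rescale.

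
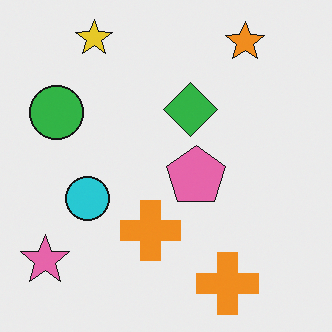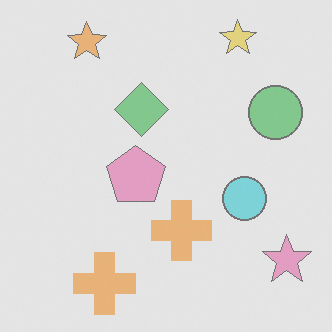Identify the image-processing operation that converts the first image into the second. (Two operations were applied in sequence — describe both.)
The transformation is: flipped horizontally (left ↔ right), then washed out (contrast reduced).

The pink star is in the bottom-left of the first image and the bottom-right of the second — shapes on opposite sides of the vertical midline have swapped in a mirror flip. Tones are pushed toward mid-grey across the whole image — a global contrast change.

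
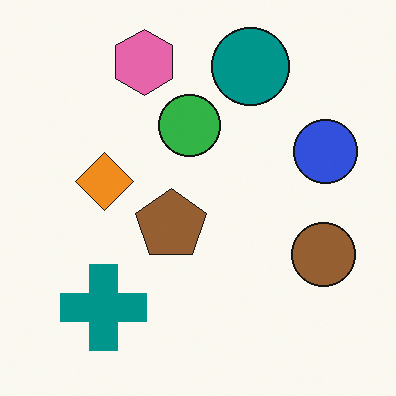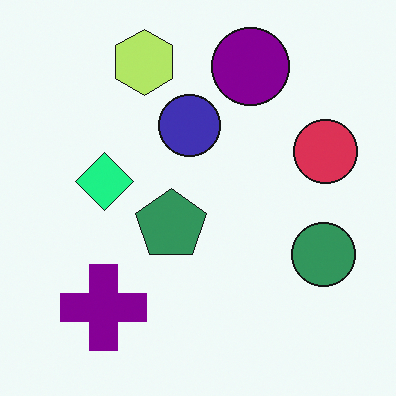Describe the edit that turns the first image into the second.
The transformation is: hue-shifted through roughly a third of the color wheel.

Every shape's color has rotated by the same amount around the hue wheel — a uniform hue shift.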